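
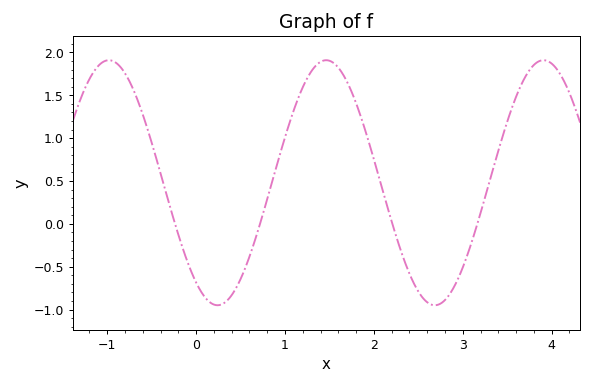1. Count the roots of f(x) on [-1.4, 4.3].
4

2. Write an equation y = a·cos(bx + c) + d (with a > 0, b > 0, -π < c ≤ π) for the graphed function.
y = 1.43cos(2.6x + 2.5) + 0.48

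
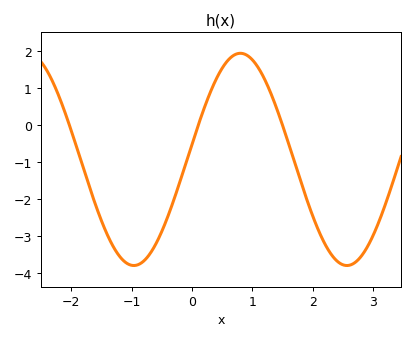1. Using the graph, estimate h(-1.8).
-1.15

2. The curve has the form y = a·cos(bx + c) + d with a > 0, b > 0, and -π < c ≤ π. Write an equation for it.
y = 2.86cos(1.78x - 1.43) - 0.93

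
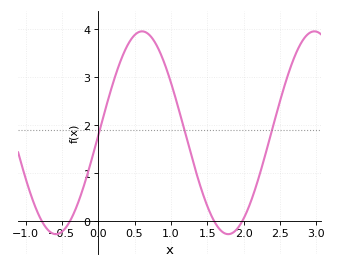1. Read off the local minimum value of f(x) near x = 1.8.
-0.3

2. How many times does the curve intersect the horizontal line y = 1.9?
3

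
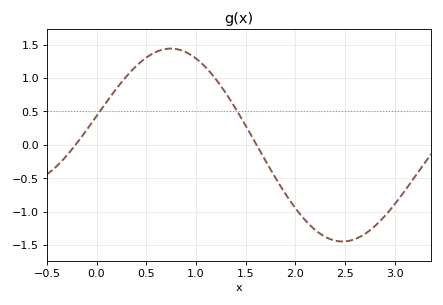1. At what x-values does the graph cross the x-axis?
-0.212, 1.61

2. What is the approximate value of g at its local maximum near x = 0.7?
1.44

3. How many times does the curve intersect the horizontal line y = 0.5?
2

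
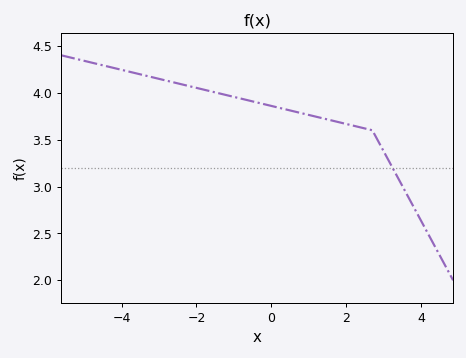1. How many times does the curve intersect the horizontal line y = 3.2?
1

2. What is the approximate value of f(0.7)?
3.8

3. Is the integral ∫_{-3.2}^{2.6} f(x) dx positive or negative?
positive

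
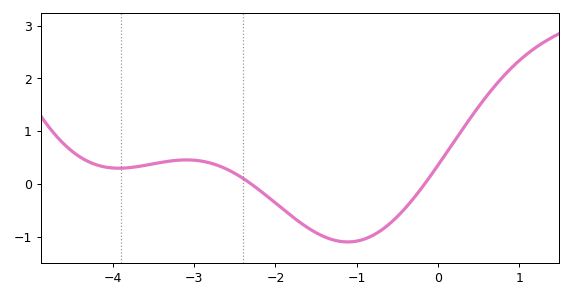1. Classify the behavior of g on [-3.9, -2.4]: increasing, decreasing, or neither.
neither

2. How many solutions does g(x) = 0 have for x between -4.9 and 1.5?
2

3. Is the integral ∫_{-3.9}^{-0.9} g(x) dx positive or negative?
negative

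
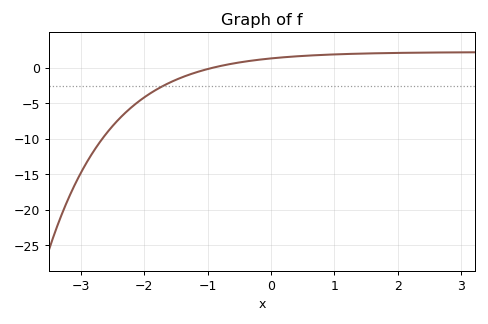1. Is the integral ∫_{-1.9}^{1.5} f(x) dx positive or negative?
positive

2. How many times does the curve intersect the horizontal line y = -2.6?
1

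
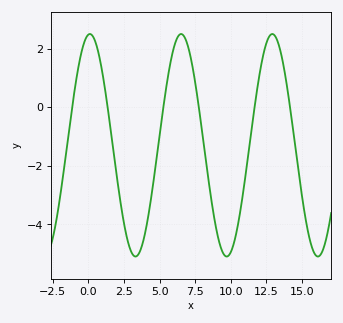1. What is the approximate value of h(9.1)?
-4.4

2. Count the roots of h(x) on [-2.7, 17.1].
6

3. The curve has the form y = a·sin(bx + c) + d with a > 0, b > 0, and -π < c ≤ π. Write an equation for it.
y = 3.8sin(0.98x + 1.5) - 1.3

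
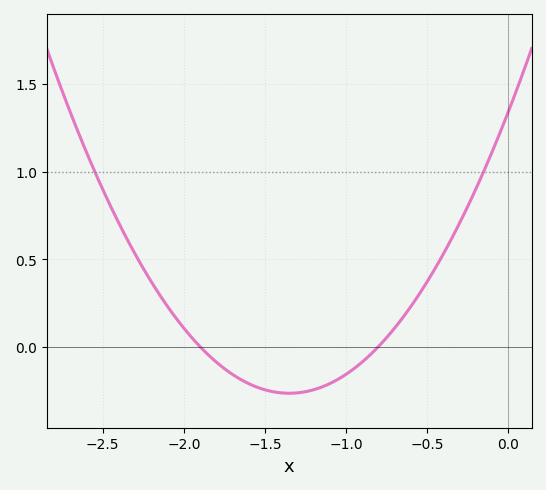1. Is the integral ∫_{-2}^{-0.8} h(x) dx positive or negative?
negative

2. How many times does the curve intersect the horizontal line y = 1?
2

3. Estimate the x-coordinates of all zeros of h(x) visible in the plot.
-1.9, -0.8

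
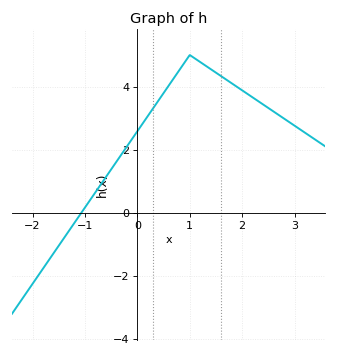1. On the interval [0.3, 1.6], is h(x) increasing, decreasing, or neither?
neither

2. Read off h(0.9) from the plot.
4.8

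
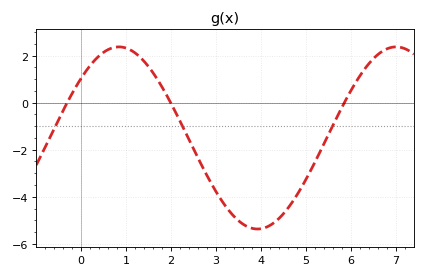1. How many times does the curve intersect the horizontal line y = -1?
3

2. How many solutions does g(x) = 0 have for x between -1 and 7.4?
3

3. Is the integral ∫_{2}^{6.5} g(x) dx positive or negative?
negative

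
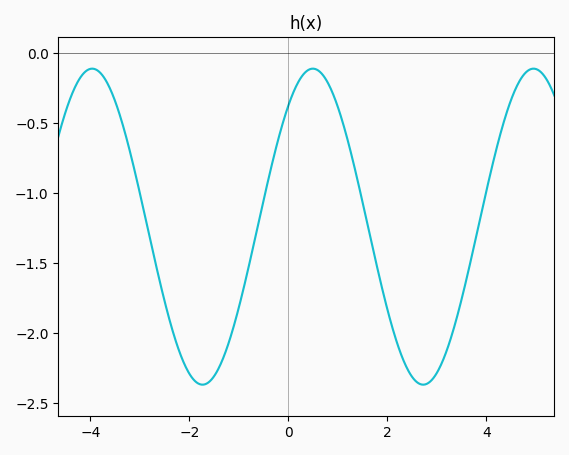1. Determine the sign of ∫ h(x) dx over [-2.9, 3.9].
negative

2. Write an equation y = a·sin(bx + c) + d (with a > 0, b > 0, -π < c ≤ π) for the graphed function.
y = 1.13sin(1.41x + 0.872) - 1.24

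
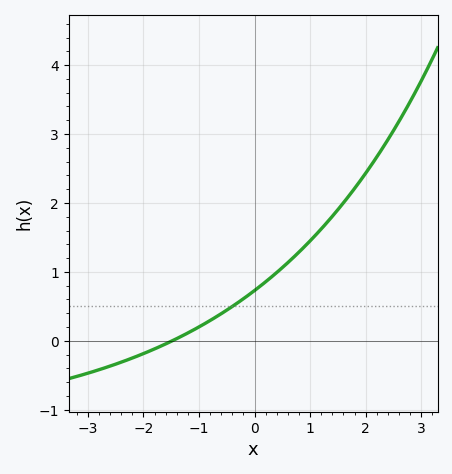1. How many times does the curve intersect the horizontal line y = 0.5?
1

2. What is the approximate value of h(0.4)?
0.991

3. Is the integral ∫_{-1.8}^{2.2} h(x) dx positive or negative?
positive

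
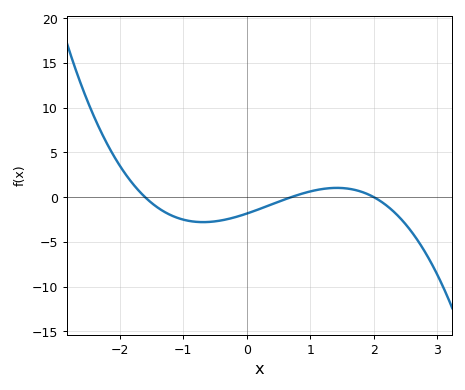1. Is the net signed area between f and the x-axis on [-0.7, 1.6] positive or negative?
negative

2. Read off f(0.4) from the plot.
-0.787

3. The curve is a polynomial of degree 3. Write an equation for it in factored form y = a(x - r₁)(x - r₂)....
y = -0.82(x + 1.6)(x - 0.7)(x - 2)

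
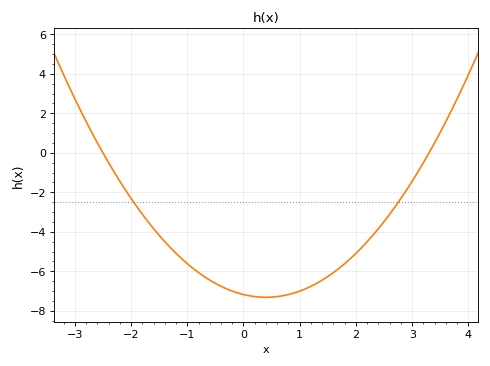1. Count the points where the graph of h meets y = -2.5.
2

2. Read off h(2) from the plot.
-5.09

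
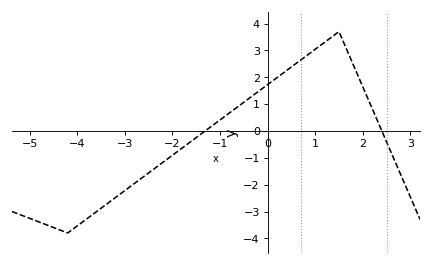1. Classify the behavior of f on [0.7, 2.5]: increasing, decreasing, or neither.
neither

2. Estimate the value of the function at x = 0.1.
1.9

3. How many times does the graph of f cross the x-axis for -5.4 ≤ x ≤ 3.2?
2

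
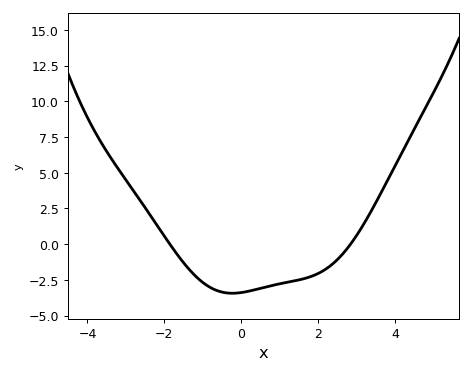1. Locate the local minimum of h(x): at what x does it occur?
-0.2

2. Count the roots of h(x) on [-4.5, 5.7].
2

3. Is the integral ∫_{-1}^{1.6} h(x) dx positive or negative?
negative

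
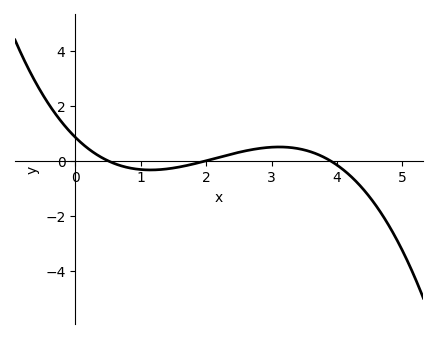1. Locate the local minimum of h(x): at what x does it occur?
1.1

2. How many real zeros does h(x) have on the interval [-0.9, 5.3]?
3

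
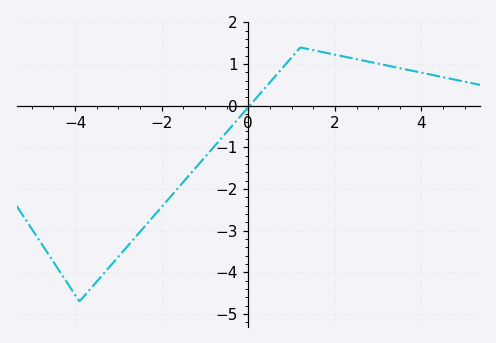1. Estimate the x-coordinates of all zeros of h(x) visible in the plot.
0.029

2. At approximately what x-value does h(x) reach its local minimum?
-3.9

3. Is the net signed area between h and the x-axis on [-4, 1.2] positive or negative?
negative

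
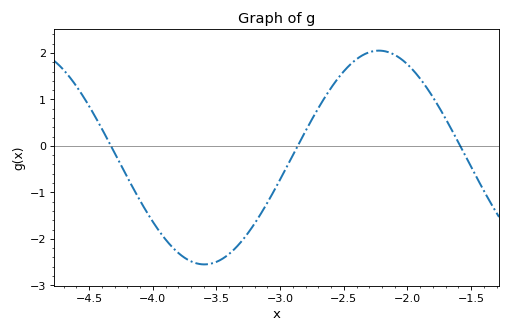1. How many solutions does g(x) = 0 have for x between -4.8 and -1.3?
3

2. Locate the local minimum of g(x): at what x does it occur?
-3.6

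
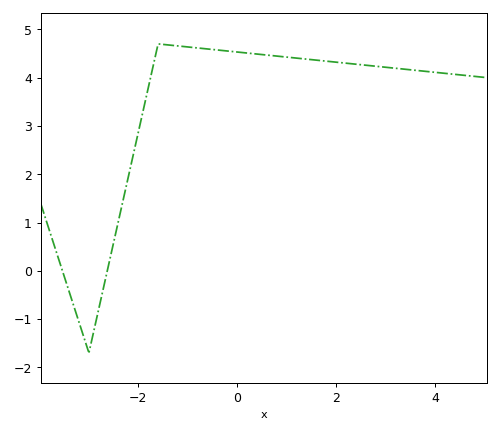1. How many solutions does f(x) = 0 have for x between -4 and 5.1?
2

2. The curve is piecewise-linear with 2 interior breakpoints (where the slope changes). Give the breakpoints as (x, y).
(-3, -1.7); (-1.6, 4.7)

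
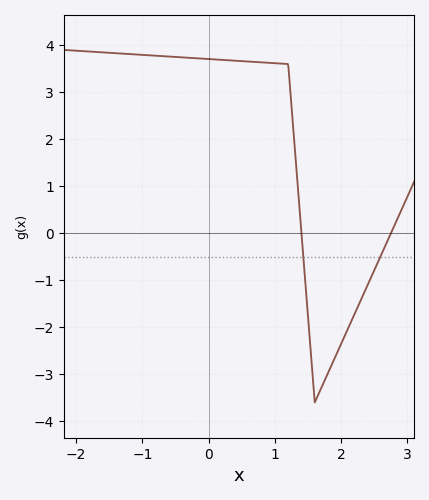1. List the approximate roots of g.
1.4, 2.75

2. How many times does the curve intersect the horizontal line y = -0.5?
2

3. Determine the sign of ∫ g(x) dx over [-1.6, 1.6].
positive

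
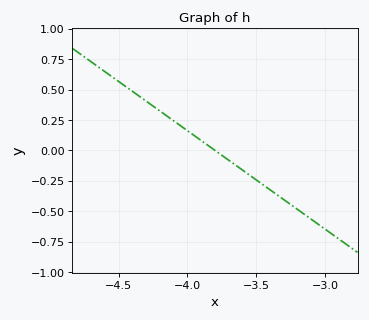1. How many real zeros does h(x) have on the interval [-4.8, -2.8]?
1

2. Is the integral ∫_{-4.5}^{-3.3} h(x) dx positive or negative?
positive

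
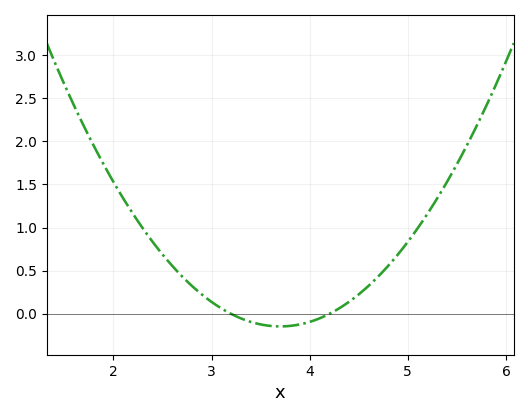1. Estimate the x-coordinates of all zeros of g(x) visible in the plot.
3.2, 4.2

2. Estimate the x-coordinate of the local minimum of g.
3.7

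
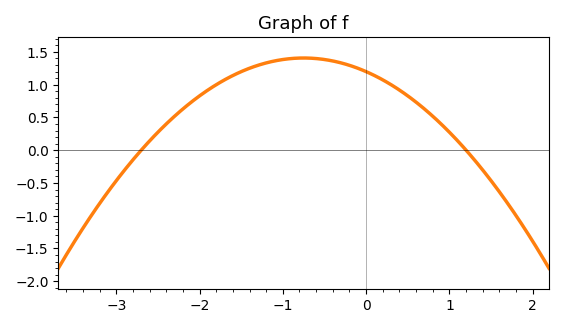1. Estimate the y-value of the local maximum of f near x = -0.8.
1.41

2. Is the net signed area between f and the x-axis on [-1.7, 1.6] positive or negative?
positive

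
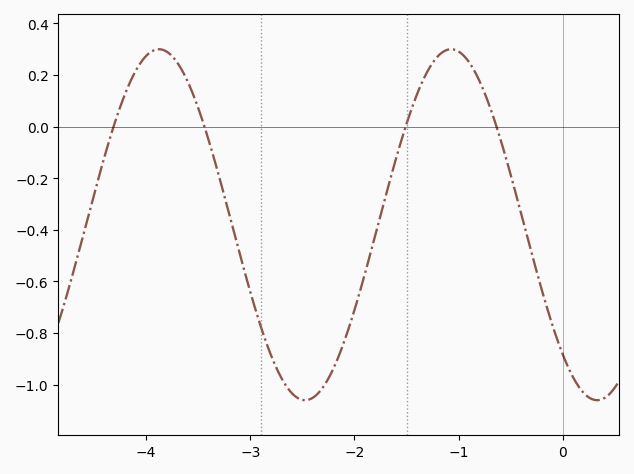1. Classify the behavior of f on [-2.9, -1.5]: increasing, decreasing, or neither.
neither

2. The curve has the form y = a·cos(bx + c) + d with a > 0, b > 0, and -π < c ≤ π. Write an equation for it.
y = 0.68cos(2.2x + 2.4) - 0.38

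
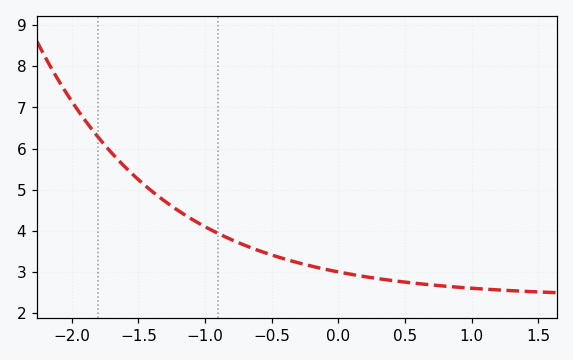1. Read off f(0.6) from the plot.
2.7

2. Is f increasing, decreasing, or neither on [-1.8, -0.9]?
decreasing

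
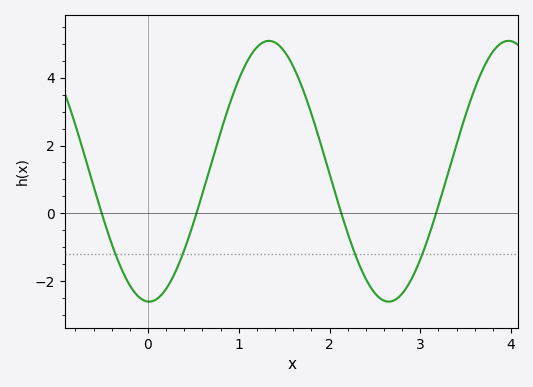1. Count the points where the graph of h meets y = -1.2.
4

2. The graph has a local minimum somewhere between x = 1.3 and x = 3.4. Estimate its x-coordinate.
2.7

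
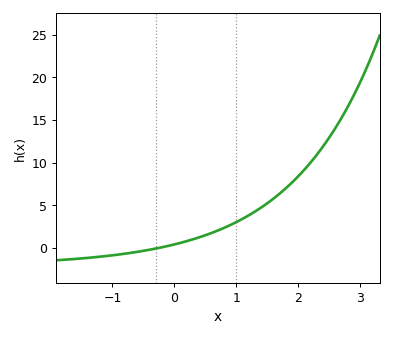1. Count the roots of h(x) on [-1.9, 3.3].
1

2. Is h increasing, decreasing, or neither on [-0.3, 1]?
increasing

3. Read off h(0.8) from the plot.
2.5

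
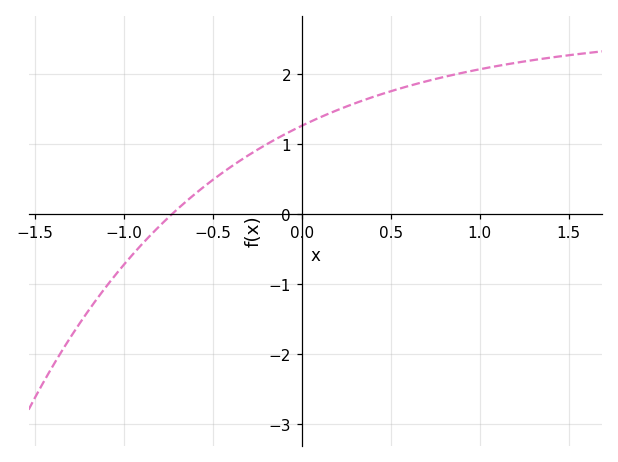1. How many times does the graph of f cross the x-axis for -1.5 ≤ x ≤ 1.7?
1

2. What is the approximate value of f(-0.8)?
-0.174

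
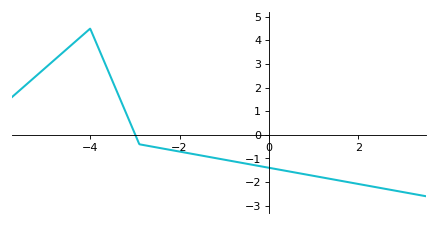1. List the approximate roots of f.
-2.99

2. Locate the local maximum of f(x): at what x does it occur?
-4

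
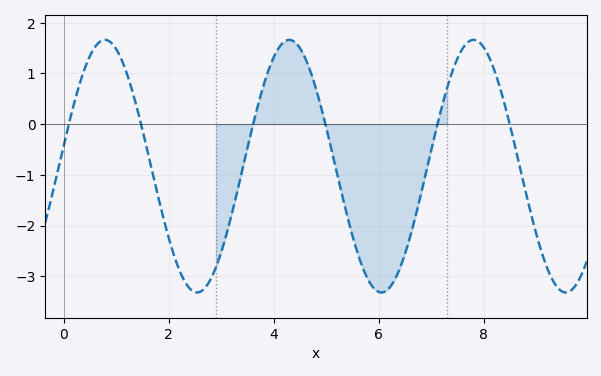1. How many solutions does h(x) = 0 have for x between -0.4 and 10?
6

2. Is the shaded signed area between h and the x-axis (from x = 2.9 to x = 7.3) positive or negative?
negative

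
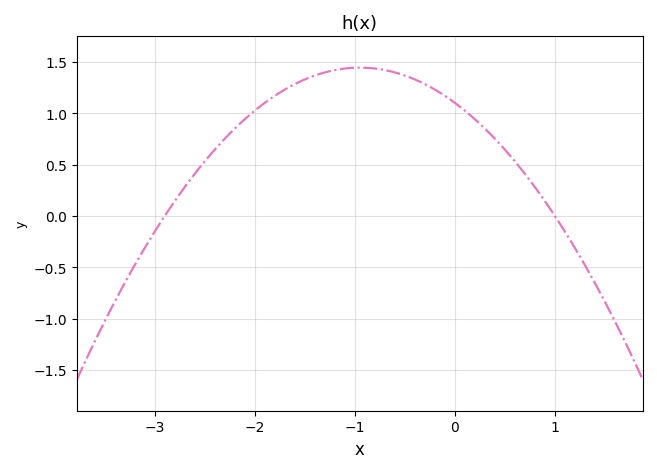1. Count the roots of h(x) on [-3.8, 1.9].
2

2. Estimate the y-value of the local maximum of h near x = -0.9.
1.45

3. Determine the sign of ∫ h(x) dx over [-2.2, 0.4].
positive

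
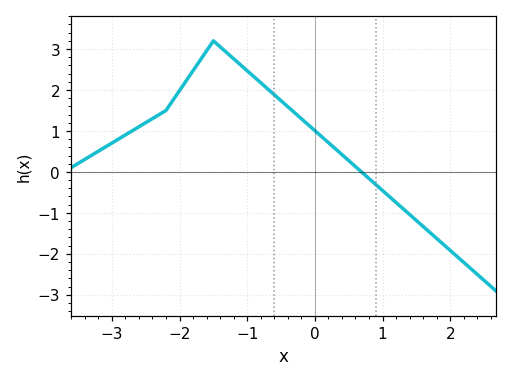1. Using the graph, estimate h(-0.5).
1.7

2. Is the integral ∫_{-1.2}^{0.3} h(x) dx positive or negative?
positive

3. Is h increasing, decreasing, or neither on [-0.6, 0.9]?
decreasing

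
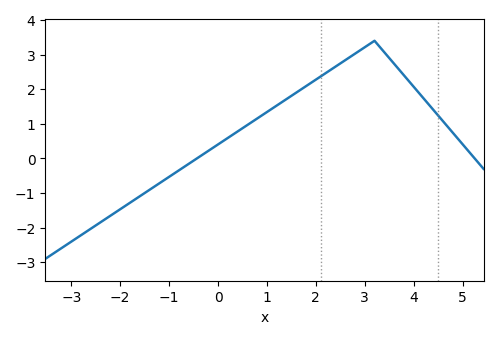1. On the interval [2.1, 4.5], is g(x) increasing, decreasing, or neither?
neither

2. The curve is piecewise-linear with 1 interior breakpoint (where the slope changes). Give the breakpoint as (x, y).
(3.2, 3.4)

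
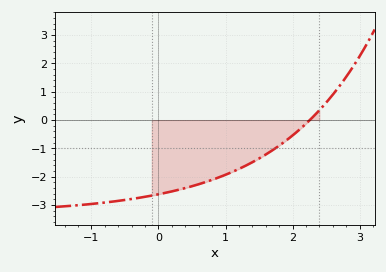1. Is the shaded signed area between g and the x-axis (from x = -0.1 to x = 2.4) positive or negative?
negative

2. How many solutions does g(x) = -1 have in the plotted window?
1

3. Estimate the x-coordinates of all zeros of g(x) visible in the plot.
2.26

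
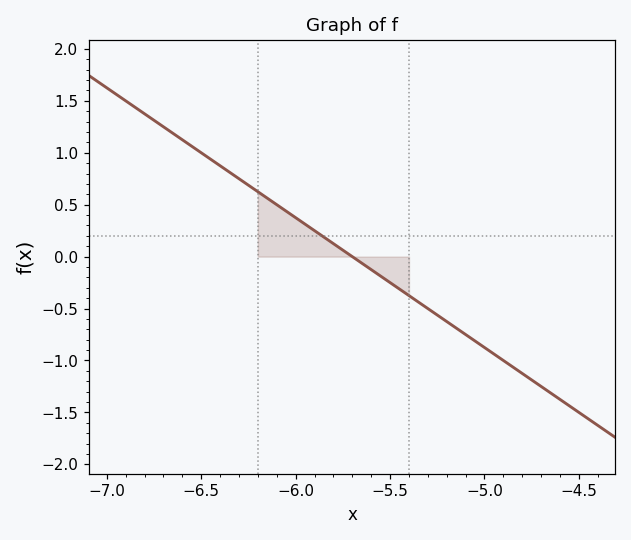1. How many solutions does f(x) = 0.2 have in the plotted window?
1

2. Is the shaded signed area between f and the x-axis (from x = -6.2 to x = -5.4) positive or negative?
positive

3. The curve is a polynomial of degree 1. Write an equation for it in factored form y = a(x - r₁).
y = -1.25(x + 5.7)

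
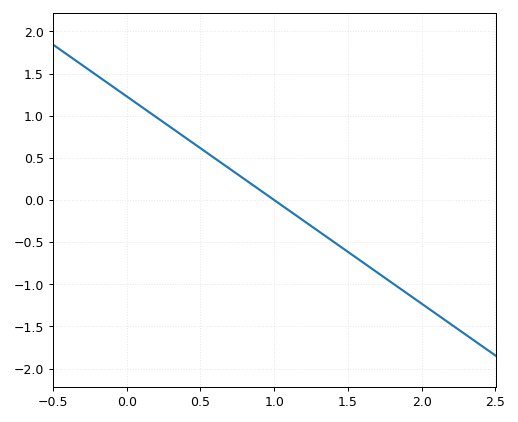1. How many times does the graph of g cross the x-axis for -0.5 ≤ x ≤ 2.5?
1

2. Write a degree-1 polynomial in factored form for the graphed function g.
y = -1.23(x - 1)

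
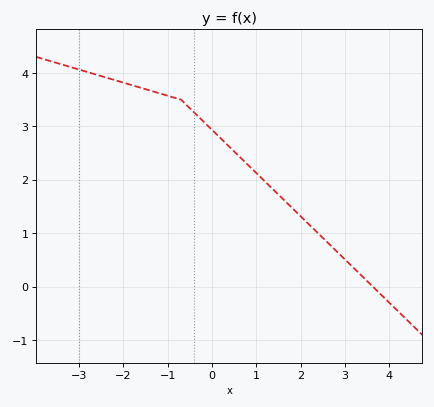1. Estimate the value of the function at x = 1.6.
1.64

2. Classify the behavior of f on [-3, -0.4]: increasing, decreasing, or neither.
decreasing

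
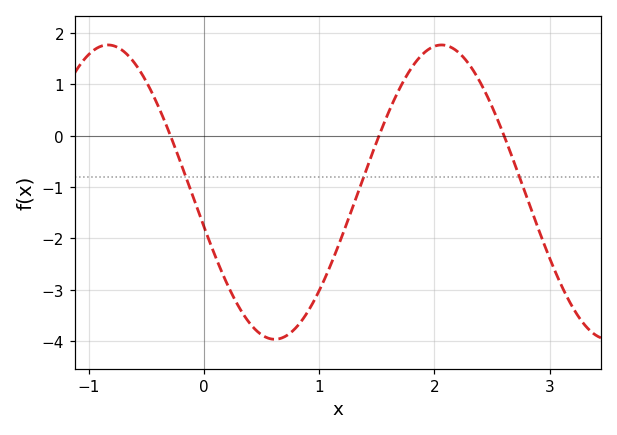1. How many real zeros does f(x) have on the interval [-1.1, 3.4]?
3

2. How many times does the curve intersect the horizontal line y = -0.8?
3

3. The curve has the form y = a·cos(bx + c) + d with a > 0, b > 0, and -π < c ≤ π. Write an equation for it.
y = 2.87cos(2.2x + 1.8) - 1.1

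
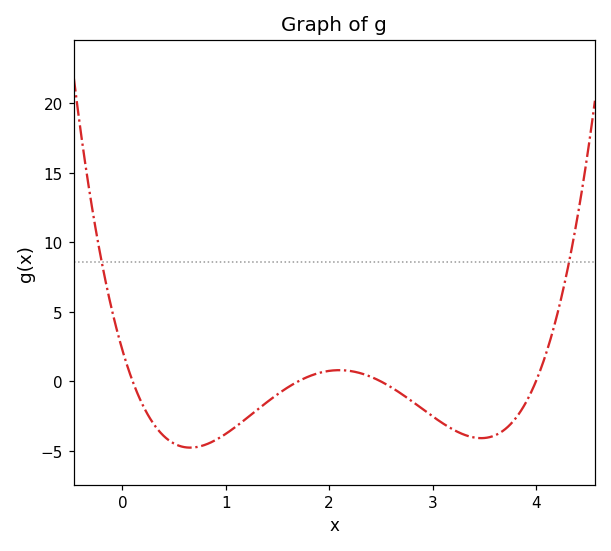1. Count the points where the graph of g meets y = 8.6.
2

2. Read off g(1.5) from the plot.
-1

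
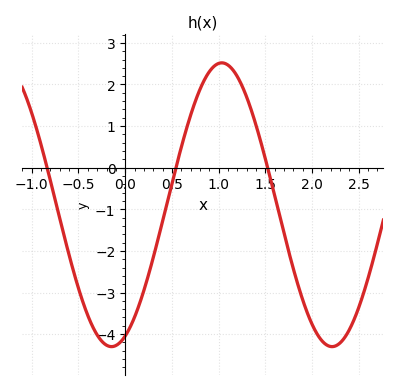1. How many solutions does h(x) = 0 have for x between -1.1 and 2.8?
3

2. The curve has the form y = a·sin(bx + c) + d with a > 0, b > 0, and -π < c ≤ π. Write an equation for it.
y = 3.41sin(2.66x - 1.18) - 0.89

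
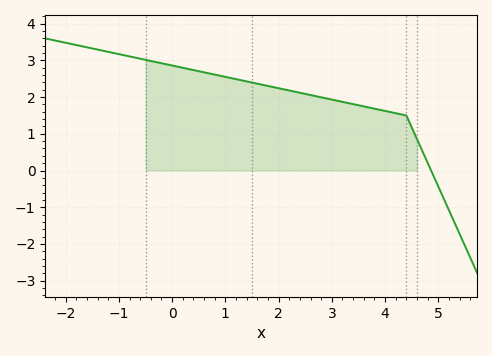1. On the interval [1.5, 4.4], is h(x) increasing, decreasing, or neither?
decreasing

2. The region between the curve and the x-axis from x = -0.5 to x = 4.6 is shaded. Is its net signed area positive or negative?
positive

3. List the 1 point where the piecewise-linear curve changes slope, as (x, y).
(4.4, 1.5)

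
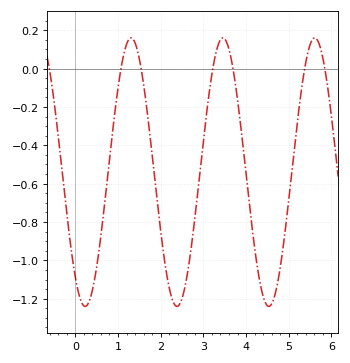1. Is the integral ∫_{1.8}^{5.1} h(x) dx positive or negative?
negative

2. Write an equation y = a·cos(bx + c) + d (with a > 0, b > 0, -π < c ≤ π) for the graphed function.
y = 0.7cos(2.92x + 2.47) - 0.54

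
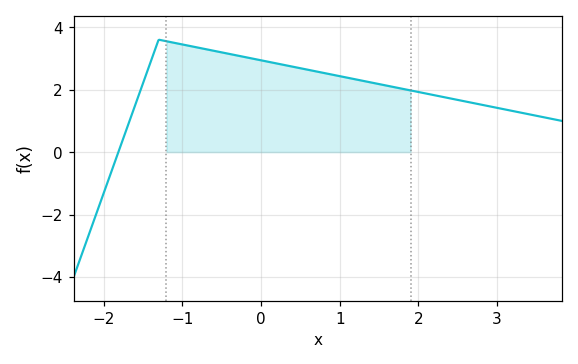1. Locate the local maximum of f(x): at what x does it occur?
-1.3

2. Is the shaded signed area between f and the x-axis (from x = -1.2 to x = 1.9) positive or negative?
positive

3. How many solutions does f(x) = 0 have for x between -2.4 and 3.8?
1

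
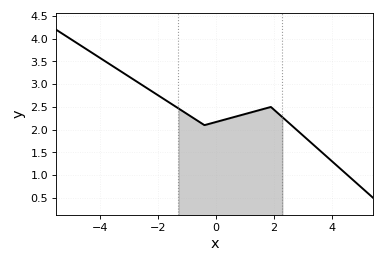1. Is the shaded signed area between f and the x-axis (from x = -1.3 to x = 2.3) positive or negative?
positive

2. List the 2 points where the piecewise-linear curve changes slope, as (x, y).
(-0.4, 2.1); (1.9, 2.5)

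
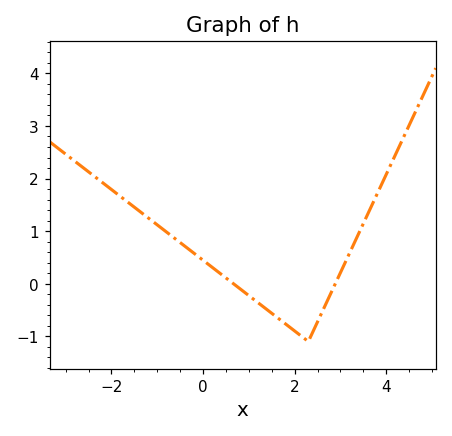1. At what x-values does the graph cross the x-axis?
0.664, 2.89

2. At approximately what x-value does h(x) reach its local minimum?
2.3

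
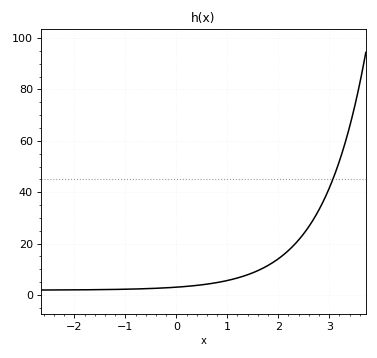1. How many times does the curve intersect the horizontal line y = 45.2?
1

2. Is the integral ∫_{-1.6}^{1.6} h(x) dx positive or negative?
positive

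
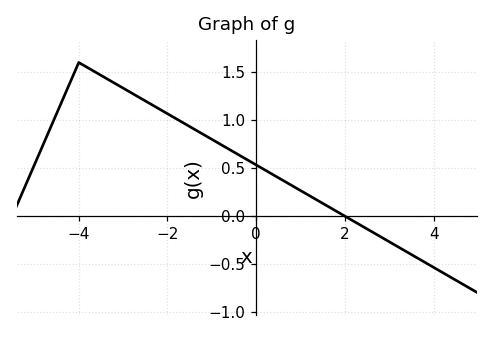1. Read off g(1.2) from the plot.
0.209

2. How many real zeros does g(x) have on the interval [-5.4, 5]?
1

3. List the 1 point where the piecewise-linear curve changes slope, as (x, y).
(-4, 1.6)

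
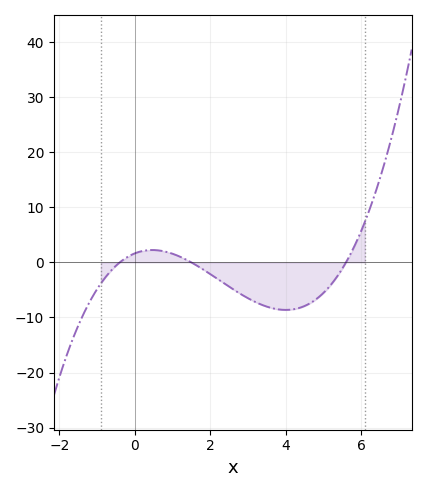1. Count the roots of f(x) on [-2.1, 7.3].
3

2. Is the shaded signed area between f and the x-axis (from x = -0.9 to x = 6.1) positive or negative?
negative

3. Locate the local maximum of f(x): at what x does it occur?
0.4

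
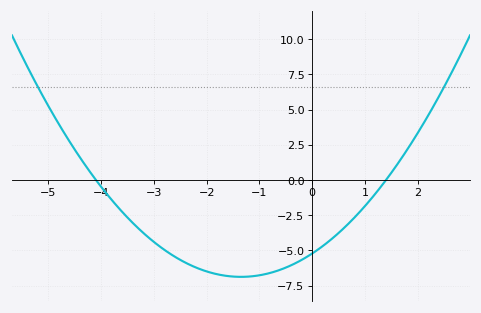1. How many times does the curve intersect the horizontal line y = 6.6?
2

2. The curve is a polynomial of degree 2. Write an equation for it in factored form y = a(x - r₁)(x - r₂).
y = 0.91(x + 4.1)(x - 1.4)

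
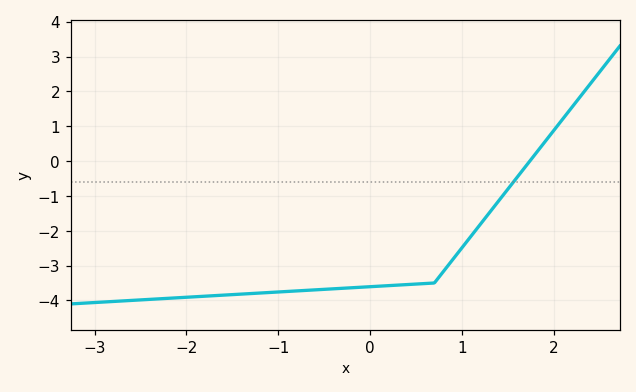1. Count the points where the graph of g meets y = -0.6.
1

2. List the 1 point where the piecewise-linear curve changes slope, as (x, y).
(0.7, -3.5)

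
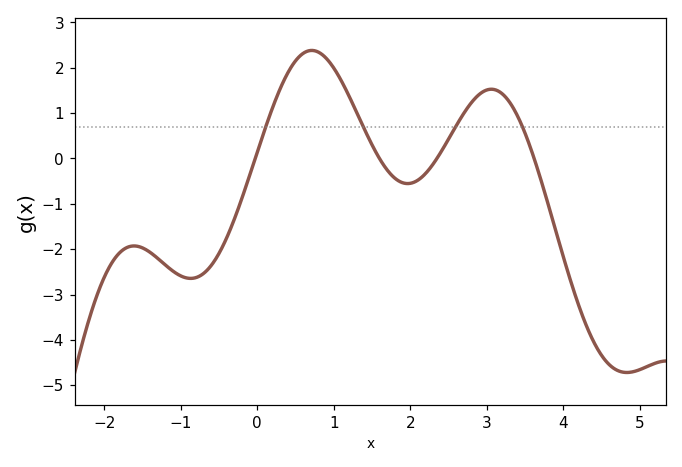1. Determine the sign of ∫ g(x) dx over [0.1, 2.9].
positive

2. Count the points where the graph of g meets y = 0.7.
4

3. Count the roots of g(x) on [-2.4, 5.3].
4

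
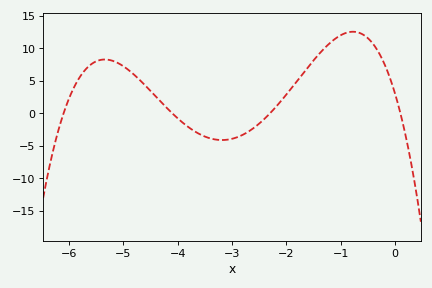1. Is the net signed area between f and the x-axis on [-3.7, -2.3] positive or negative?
negative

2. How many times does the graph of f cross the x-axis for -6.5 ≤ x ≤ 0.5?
4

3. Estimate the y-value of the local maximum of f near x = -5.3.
8.5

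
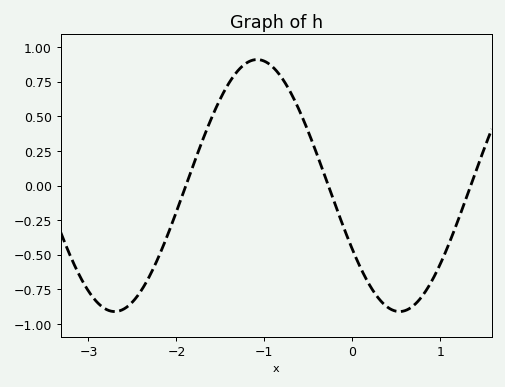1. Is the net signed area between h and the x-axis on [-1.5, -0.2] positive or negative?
positive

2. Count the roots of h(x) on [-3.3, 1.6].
3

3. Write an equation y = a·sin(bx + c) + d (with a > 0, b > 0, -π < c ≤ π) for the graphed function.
y = 0.91sin(1.94x - 2.61) + 0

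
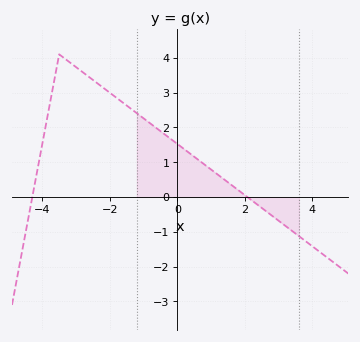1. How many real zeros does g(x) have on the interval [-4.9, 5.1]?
2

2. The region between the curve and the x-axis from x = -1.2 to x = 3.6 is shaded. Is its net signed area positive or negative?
positive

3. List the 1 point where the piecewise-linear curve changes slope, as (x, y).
(-3.5, 4.1)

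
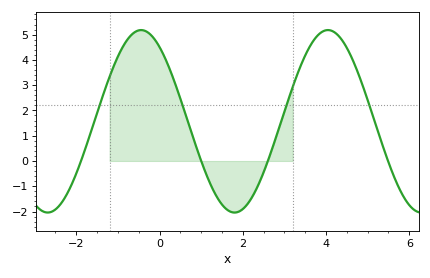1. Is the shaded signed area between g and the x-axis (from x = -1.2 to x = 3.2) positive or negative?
positive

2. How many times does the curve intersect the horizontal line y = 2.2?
4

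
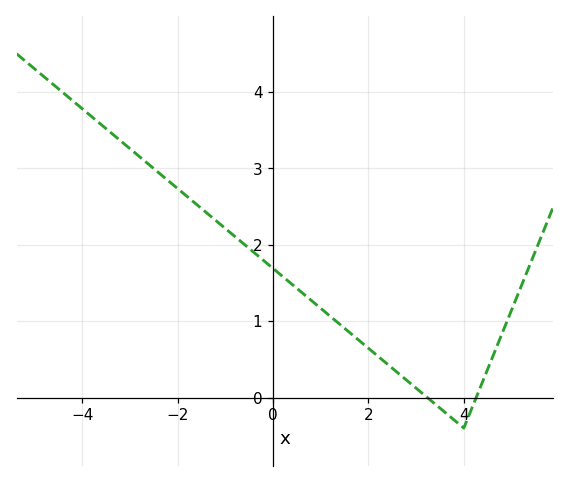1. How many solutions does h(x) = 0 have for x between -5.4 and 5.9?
2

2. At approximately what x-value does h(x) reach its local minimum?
4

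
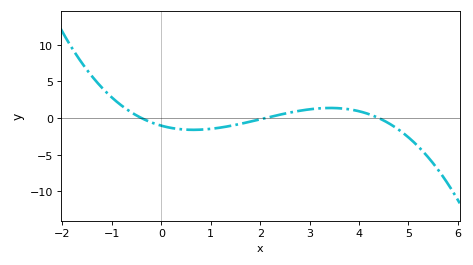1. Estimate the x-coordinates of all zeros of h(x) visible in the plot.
-0.4, 2.1, 4.4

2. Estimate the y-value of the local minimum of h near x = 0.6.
-1.6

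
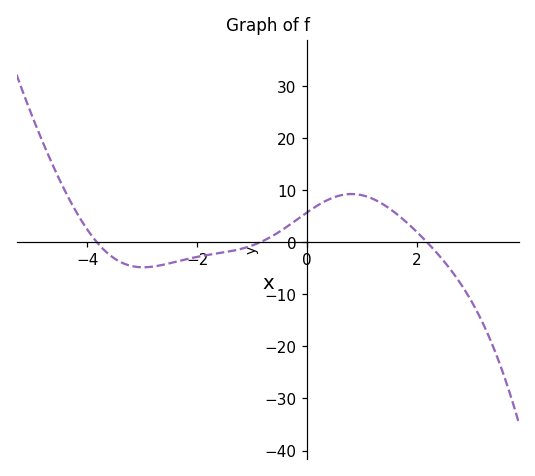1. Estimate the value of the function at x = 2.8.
-8.07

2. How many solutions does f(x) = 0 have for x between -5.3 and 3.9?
3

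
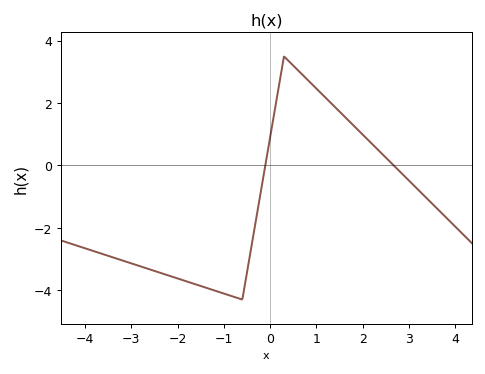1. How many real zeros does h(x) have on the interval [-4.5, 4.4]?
2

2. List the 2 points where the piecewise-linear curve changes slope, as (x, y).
(-0.6, -4.3); (0.3, 3.5)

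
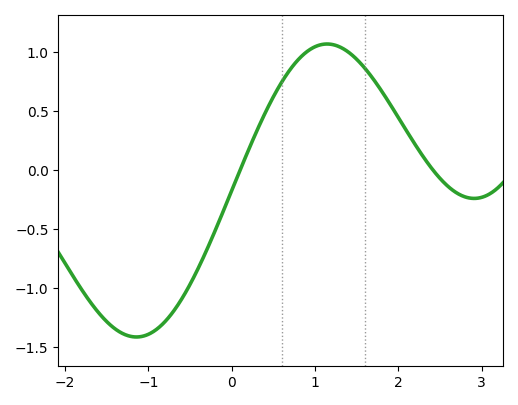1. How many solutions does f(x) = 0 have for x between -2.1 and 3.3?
2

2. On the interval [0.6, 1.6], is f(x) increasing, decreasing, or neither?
neither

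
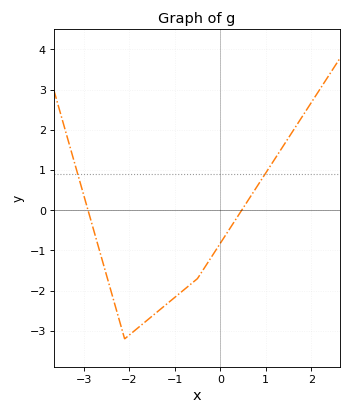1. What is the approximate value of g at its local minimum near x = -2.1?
-3.2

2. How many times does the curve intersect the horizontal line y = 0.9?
2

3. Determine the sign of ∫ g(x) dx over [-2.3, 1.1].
negative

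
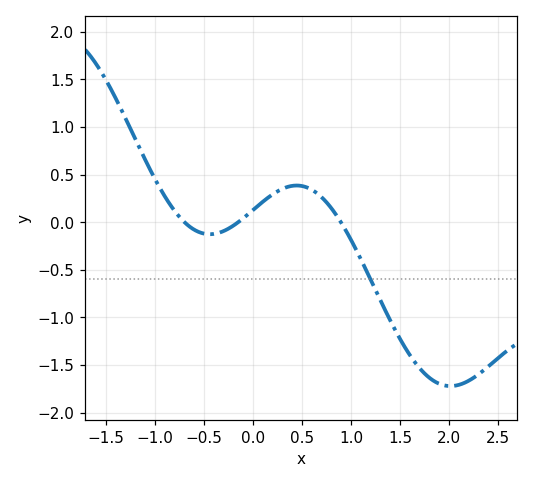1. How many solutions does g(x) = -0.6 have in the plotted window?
1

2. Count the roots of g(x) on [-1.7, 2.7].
3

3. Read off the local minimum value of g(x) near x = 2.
-1.72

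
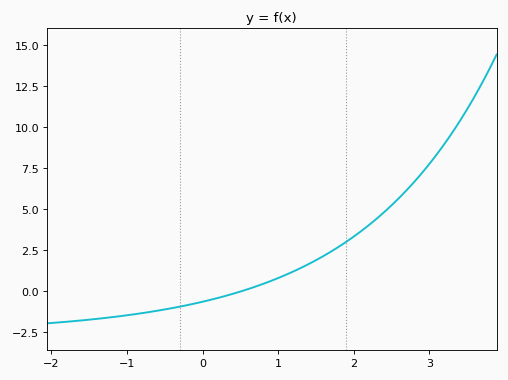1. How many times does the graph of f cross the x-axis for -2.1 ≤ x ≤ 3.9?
1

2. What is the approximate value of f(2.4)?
4.8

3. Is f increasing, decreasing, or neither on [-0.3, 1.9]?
increasing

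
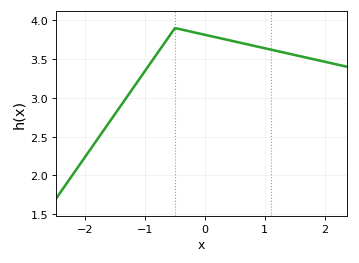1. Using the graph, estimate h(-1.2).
3.15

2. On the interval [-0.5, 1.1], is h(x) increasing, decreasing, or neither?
decreasing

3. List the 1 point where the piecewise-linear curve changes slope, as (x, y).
(-0.5, 3.9)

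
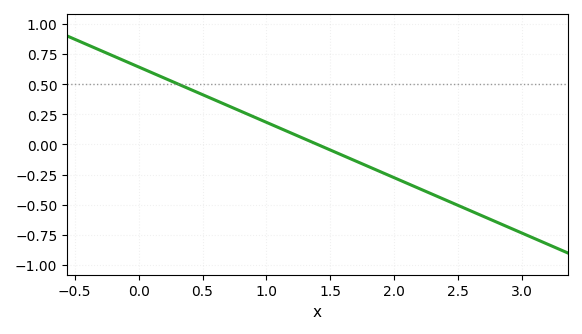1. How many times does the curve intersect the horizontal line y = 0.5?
1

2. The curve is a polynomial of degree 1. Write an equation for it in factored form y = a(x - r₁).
y = -0.46(x - 1.4)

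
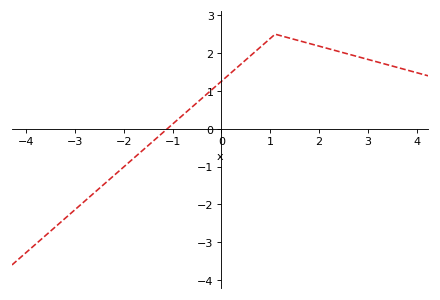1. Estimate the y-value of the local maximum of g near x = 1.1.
2.5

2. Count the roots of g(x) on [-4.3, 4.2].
1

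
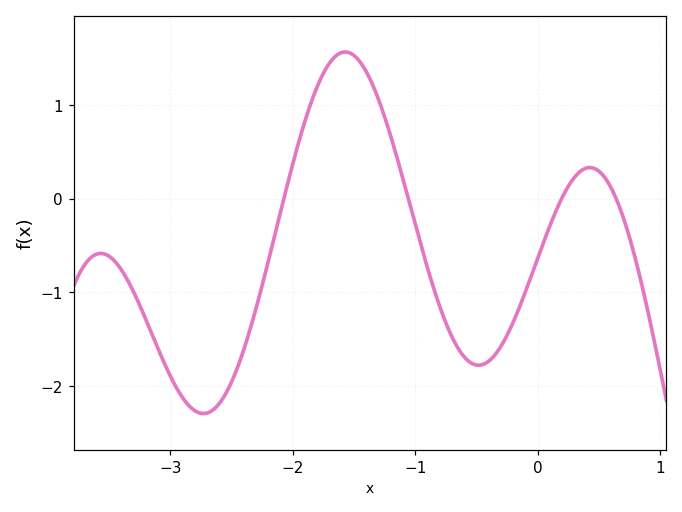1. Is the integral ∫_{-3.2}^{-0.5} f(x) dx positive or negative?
negative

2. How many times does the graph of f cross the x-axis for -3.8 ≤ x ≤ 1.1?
4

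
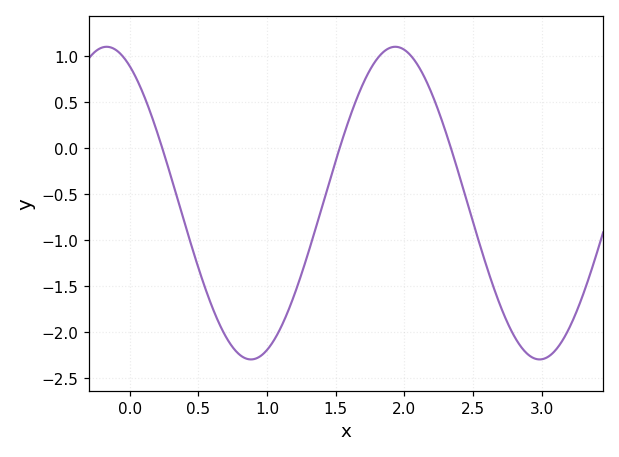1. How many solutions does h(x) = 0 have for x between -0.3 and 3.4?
3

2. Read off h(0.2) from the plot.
0.15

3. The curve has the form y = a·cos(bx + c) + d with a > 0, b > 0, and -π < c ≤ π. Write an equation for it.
y = 1.7cos(3x + 0.5) - 0.6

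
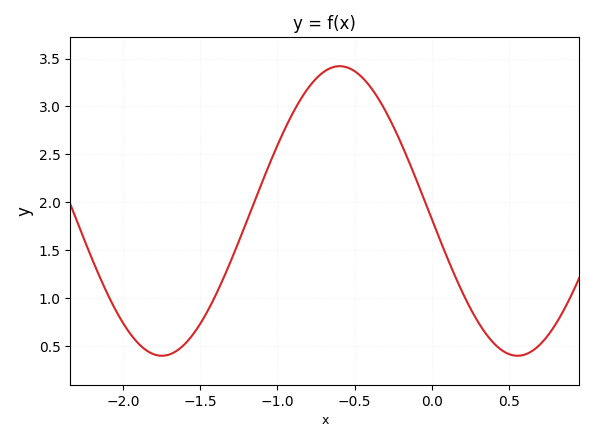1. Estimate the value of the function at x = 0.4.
0.531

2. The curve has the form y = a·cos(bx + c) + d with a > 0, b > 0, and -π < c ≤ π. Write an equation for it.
y = 1.51cos(2.73x + 1.63) + 1.91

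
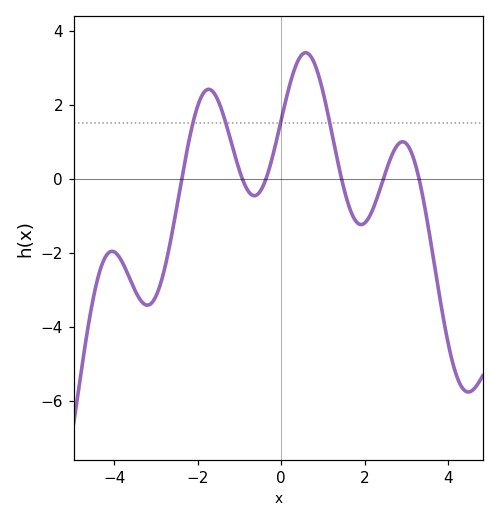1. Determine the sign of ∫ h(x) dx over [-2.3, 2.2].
positive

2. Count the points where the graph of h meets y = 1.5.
4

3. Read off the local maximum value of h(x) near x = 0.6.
3.4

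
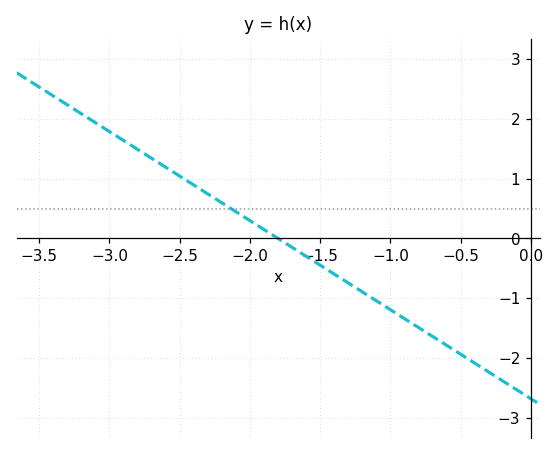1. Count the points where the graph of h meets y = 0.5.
1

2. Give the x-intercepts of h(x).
-1.8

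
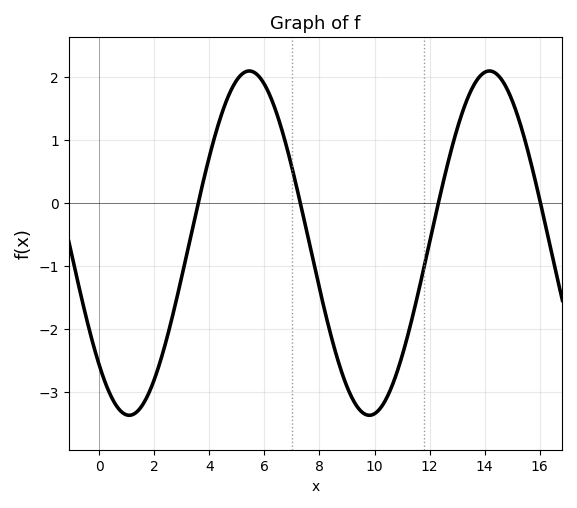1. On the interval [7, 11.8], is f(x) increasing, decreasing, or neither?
neither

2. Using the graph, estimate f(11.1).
-2.28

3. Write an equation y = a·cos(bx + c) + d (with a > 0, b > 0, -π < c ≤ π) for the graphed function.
y = 2.73cos(0.72x + 2.36) - 0.64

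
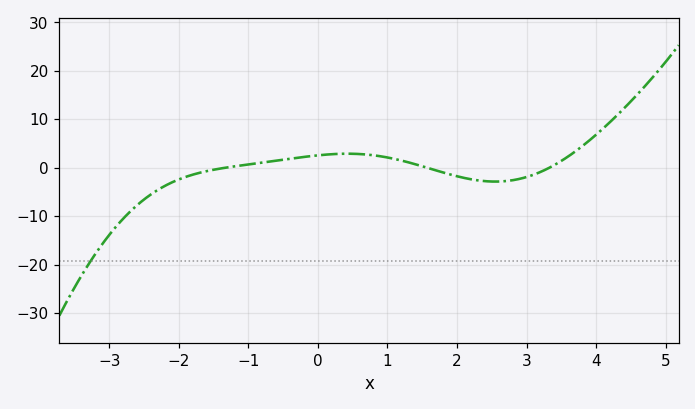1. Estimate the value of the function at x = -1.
1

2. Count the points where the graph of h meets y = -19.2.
1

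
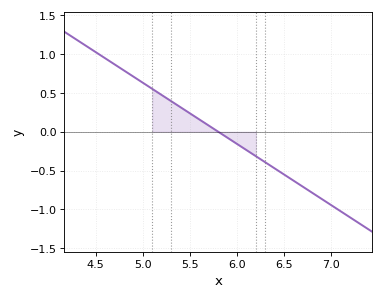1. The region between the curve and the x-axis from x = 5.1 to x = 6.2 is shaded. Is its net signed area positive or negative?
positive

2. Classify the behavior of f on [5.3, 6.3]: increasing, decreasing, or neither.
decreasing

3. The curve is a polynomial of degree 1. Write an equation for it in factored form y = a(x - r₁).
y = -0.79(x - 5.8)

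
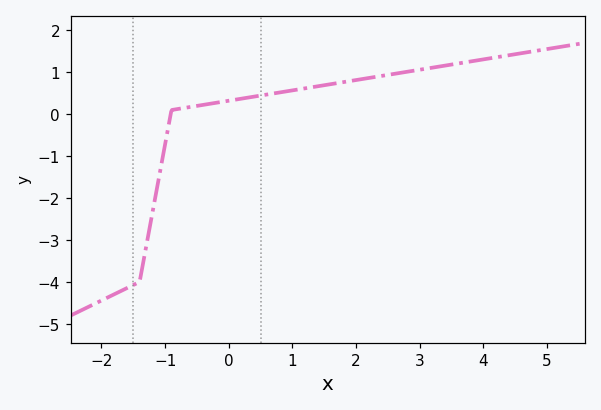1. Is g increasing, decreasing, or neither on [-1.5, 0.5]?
increasing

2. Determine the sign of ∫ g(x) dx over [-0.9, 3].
positive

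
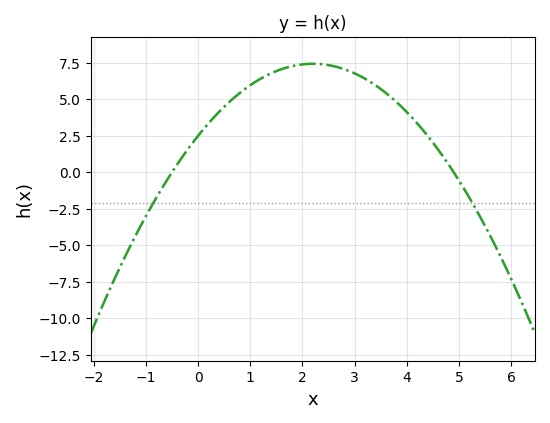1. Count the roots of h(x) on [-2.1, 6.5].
2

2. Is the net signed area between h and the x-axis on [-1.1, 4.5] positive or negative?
positive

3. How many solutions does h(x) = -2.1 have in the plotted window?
2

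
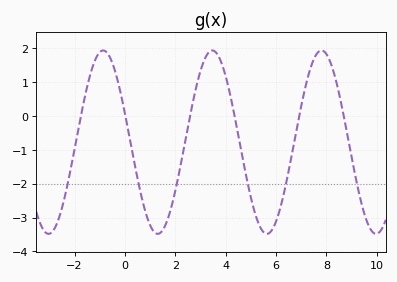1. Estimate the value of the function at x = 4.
1.2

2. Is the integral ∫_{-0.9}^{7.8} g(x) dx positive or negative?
negative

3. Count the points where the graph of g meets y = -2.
6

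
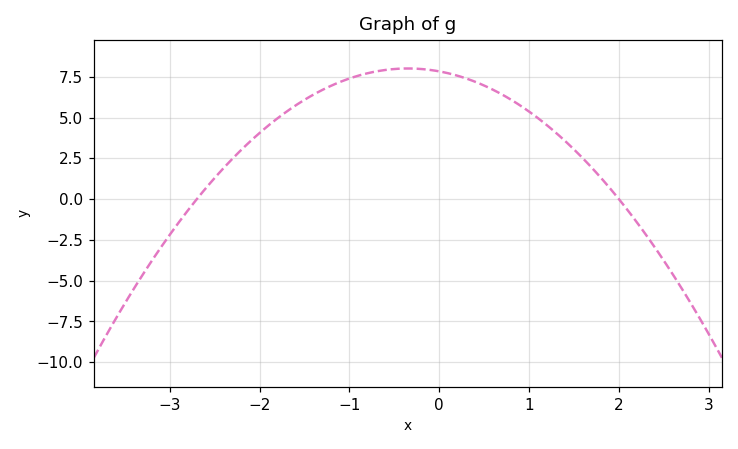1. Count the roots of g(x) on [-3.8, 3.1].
2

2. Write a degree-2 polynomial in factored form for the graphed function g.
y = -1.45(x + 2.7)(x - 2)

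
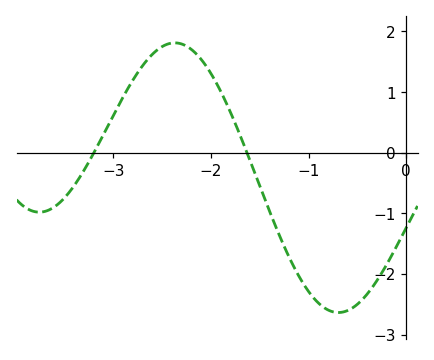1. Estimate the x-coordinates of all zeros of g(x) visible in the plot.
-3.2, -1.6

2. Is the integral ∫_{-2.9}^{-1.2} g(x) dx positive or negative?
positive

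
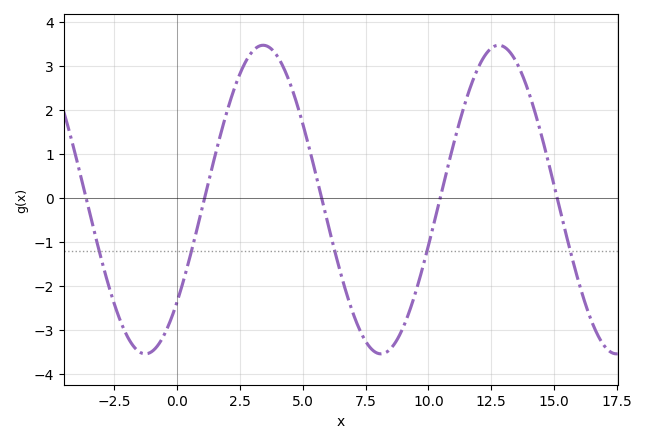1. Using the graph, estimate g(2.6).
3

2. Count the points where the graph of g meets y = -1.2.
5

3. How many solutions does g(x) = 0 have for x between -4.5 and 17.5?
5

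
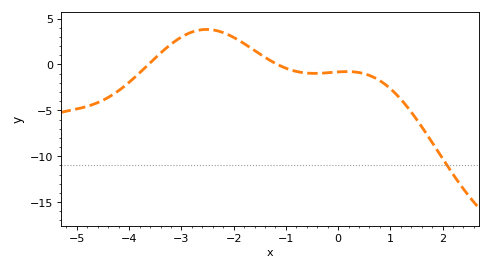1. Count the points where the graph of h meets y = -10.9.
1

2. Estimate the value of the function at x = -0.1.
-1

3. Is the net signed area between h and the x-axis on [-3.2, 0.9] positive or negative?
positive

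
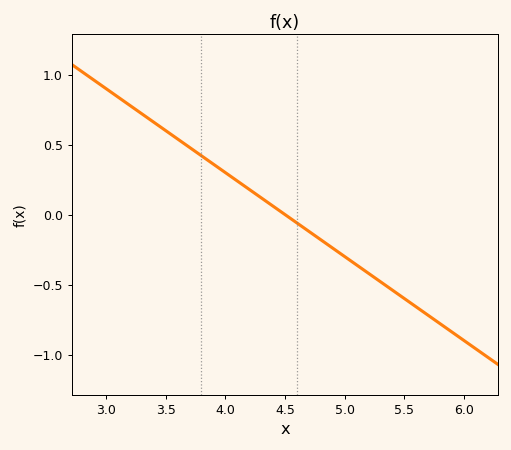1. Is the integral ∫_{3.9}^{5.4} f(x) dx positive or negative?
negative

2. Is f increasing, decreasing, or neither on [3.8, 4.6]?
decreasing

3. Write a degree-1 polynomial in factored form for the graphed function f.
y = -0.6(x - 4.5)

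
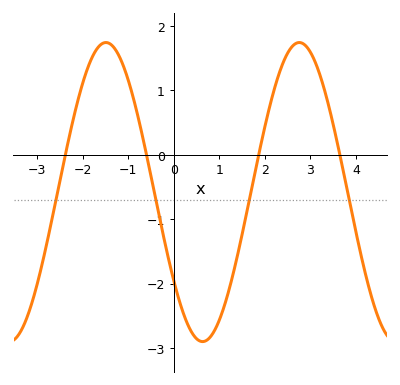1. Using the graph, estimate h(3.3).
1.03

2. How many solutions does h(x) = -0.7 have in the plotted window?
4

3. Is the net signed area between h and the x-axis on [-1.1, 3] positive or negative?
negative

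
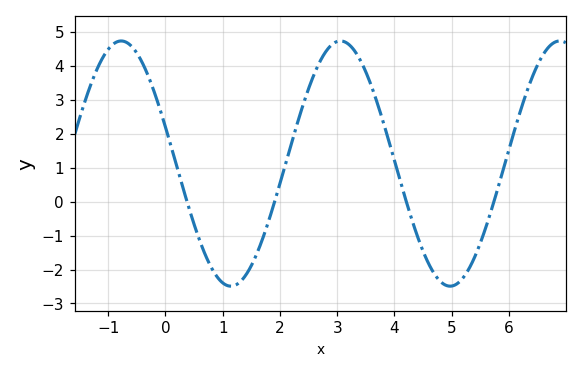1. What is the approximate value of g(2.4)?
2.8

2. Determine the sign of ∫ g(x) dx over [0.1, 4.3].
positive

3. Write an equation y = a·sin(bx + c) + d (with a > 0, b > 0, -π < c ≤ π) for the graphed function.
y = 3.61sin(1.6x + 2.8) + 1.12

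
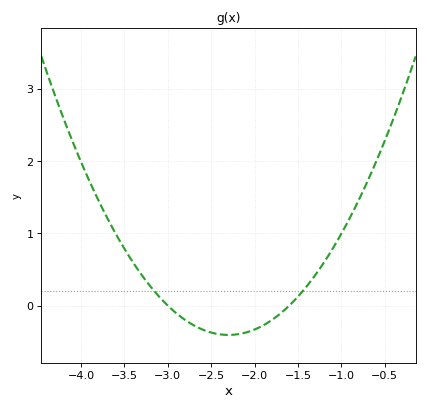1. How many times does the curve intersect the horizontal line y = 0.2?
2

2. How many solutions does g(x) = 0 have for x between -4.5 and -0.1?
2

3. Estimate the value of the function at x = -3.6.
1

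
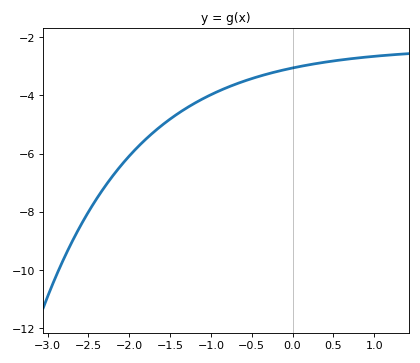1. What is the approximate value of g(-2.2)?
-6.76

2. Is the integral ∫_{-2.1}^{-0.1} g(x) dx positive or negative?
negative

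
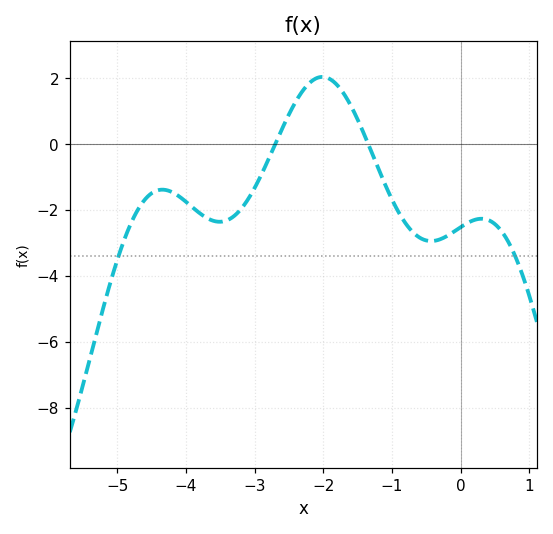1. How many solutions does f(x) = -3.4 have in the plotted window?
2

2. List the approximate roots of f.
-2.7, -1.3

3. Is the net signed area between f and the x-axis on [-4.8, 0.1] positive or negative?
negative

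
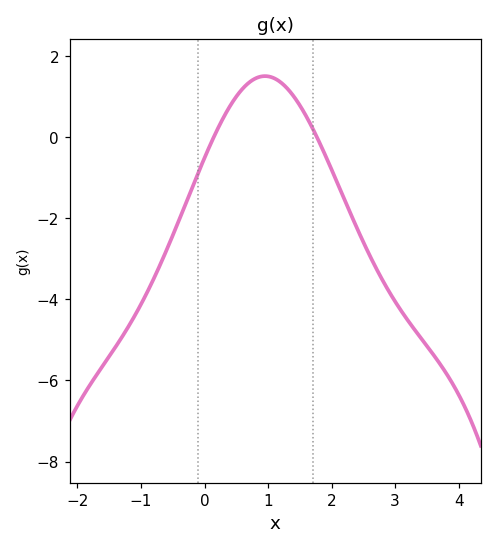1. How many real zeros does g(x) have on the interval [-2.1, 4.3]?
2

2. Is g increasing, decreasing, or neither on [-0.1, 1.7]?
neither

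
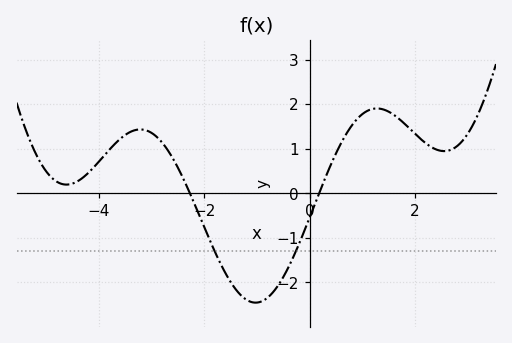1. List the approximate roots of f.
-2.27, 0.183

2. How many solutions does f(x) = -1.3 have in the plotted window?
2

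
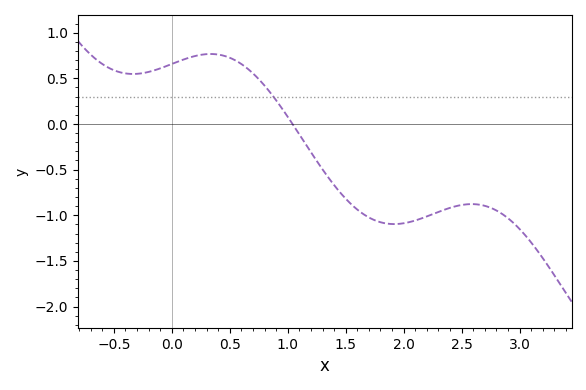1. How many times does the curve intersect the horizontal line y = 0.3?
1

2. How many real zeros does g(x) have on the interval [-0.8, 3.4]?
1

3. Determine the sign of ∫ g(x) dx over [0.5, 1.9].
negative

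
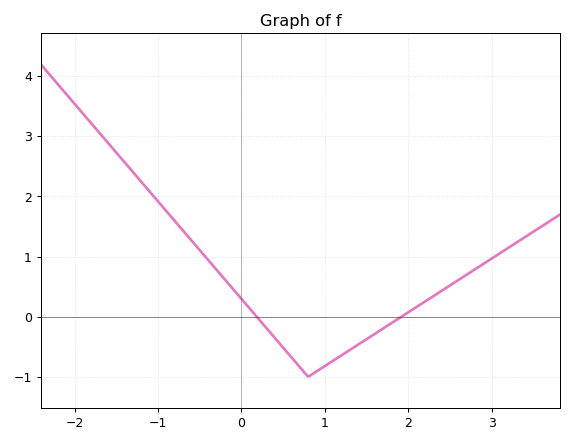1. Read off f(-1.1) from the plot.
2.1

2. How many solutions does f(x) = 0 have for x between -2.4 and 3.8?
2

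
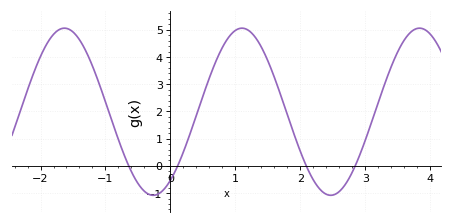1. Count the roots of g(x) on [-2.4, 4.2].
4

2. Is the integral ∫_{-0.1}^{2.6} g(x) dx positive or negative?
positive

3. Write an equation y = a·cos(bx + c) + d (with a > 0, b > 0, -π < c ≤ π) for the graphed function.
y = 3.07cos(2.3x - 2.53) + 1.99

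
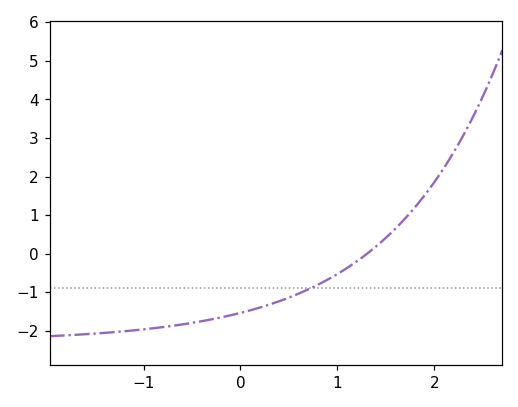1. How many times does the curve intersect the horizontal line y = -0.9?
1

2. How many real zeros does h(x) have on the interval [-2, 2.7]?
1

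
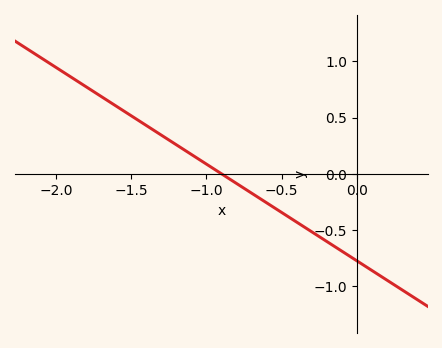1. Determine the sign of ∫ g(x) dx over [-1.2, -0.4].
negative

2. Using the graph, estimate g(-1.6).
0.602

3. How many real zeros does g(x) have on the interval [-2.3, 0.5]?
1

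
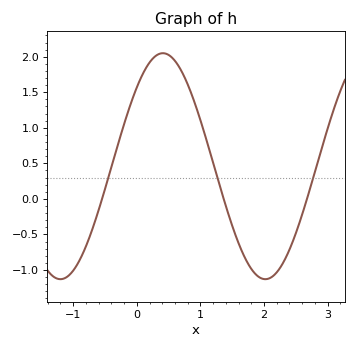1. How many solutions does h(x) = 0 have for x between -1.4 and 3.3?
3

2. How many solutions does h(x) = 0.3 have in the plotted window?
3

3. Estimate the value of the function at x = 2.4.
-0.7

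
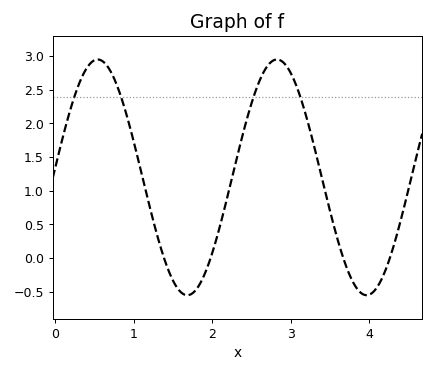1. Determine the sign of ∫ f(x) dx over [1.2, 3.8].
positive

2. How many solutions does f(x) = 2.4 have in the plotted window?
4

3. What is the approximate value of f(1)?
1.75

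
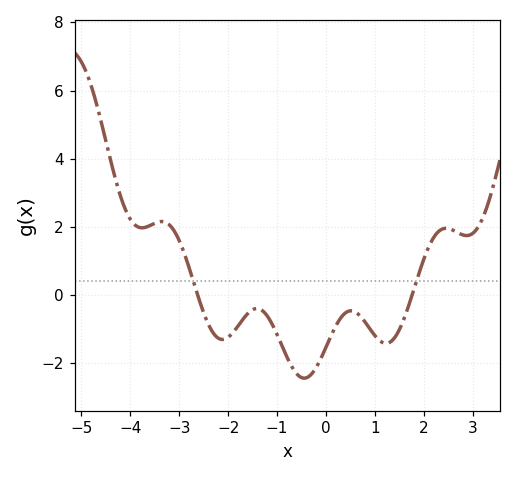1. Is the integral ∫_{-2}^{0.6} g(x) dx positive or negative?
negative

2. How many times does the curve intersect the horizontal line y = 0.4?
2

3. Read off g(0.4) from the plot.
-0.6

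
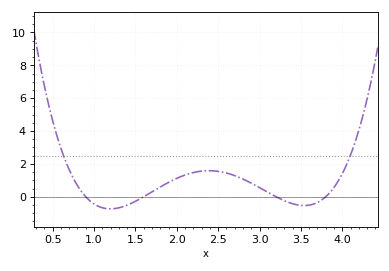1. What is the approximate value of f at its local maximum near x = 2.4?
1.6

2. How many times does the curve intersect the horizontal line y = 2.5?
2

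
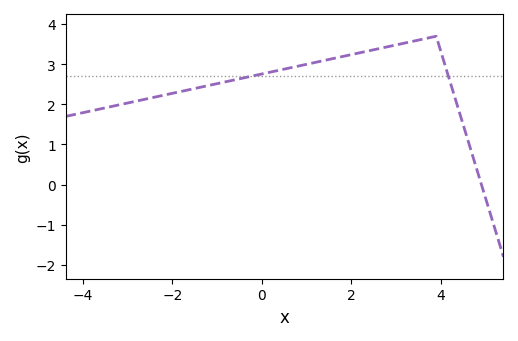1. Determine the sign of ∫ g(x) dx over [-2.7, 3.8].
positive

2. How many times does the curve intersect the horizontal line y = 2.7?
2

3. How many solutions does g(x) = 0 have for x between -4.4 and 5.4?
1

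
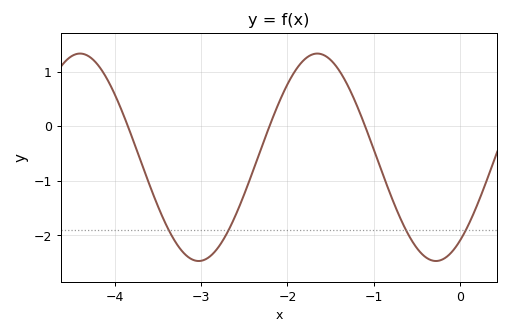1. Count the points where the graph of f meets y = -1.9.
4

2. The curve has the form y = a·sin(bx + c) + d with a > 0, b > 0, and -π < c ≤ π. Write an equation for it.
y = 1.9sin(2.3x - 0.92) - 0.57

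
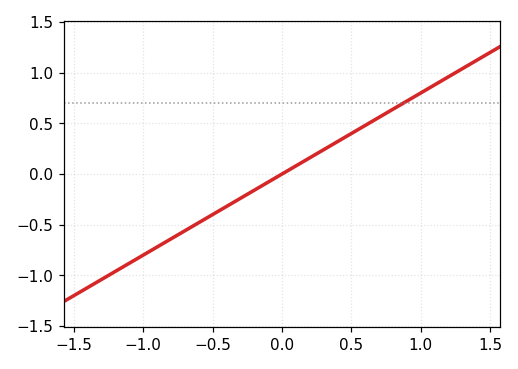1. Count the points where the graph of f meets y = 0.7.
1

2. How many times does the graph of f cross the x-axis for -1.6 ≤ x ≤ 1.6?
1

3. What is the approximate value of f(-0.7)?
-0.56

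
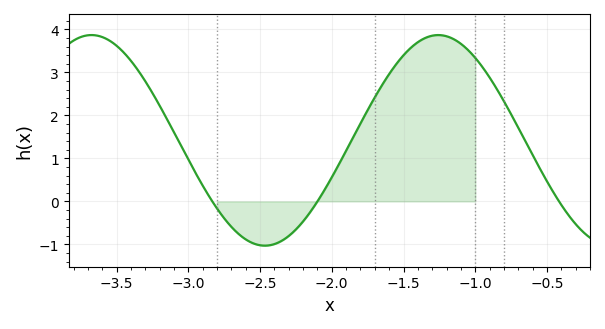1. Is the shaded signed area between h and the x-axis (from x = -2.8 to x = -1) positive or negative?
positive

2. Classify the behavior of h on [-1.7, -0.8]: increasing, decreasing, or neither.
neither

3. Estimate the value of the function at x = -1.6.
3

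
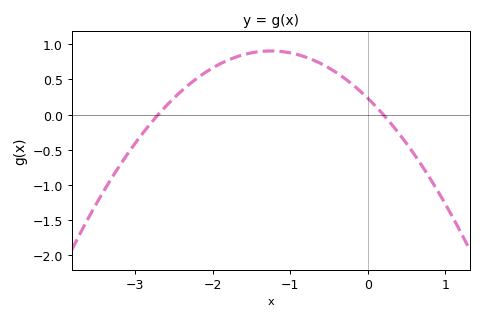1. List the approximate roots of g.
-2.7, 0.2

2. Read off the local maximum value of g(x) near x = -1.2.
0.904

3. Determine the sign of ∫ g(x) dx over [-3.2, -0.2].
positive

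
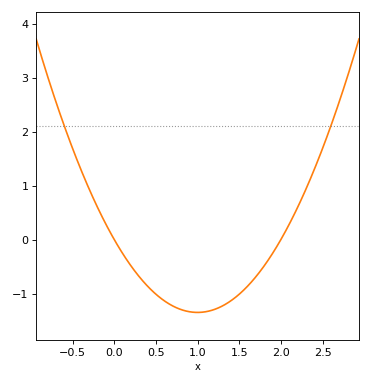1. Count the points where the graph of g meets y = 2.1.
2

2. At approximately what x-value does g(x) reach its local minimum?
1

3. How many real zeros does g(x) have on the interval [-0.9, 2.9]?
2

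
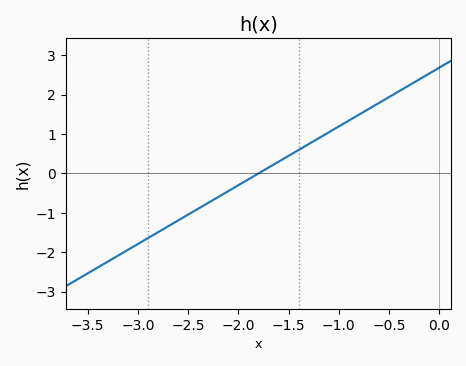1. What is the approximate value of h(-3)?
-1.79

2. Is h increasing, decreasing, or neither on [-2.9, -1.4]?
increasing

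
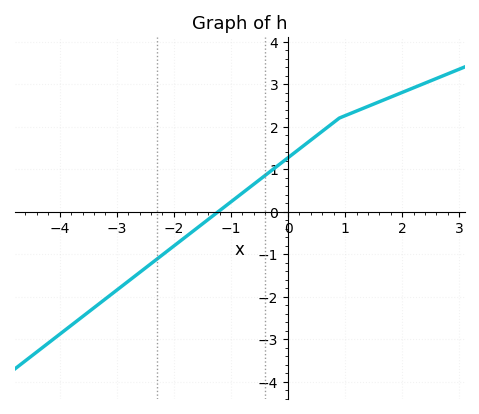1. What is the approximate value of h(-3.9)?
-2.8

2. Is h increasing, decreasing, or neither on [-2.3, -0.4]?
increasing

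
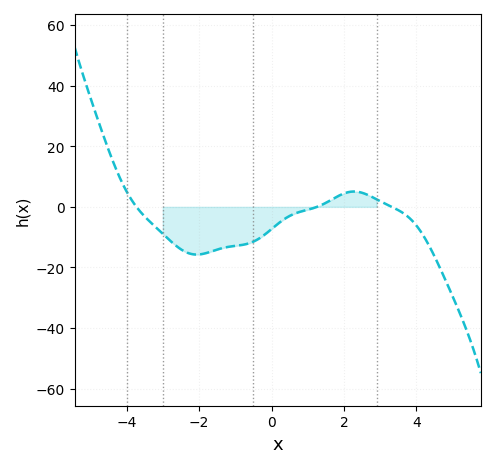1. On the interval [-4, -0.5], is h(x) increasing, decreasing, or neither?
neither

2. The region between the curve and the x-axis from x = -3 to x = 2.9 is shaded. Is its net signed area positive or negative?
negative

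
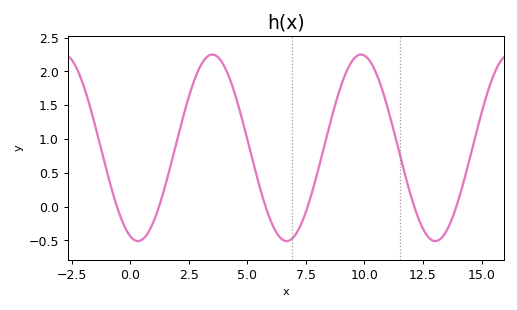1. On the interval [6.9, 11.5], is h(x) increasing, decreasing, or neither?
neither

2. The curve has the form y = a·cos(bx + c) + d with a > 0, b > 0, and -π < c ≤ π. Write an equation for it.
y = 1.38cos(0.99x + 2.81) + 0.87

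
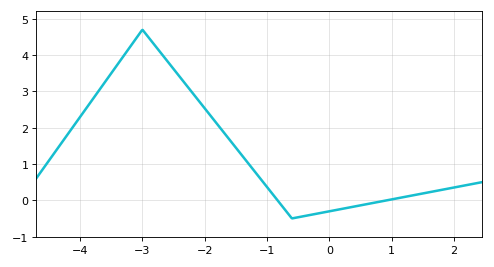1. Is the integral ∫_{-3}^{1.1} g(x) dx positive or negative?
positive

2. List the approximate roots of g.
-0.8, 0.9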